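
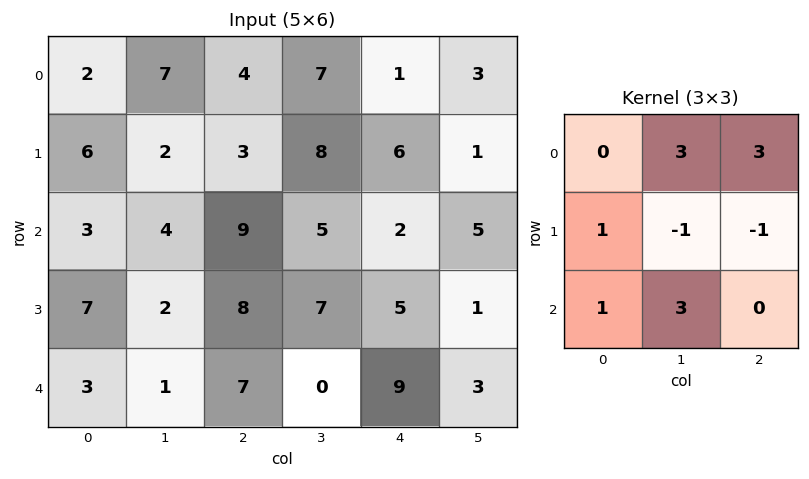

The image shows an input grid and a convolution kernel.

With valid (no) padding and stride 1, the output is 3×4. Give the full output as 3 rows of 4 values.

49 55 37 24
18 49 73 41
42 51 24 49

Output[0,0]: The receptive field on the input at this output position is [2 7 4 / 6 2 3 / 3 4 9]. Elementwise product with the kernel and sum: 7·3 + 4·3 + 6·1 + 2·-1 + 3·-1 + 3·1 + 4·3.
Output[0,1]: The receptive field on the input at this output position is [7 4 7 / 2 3 8 / 4 9 5]. Elementwise product with the kernel and sum: 4·3 + 7·3 + 2·1 + 3·-1 + 8·-1 + 4·1 + 9·3.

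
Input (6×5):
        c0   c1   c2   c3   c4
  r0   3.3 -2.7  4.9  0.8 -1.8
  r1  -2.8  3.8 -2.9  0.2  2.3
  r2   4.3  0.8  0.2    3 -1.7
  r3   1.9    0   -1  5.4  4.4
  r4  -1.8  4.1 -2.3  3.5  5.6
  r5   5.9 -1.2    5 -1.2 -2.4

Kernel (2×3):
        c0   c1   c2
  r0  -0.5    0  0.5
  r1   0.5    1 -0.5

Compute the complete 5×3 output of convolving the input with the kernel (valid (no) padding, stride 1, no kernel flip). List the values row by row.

Output[0,0]: The receptive field on the input at this output position is [3.3 -2.7 4.9 / -2.8 3.8 -2.9]. Elementwise product with the kernel and sum: 3.3·-0.5 + 4.9·0.5 + -2.8·0.5 + 3.8·1 + -2.9·-0.5.
Output[0,1]: The receptive field on the input at this output position is [-2.7 4.9 0.8 / 3.8 -2.9 0.2]. Elementwise product with the kernel and sum: -2.7·-0.5 + 0.8·0.5 + 3.8·0.5 + -2.9·1 + 0.2·-0.5.

4.65 0.65 -5.75
2.8 -2.7 6.55
-0.6 -2.6 1.75
2.9 0.7 2.25
-1 4.7 6.45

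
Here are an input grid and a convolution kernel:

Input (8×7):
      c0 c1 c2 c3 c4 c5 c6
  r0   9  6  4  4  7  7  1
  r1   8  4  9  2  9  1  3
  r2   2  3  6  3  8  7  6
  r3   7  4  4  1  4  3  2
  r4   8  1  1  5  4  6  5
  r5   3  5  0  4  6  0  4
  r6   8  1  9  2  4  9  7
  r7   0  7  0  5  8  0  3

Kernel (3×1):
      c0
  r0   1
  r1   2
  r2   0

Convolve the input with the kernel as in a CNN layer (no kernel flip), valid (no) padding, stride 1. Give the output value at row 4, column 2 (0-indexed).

The receptive field on the input at this output position is [1 / 0 / 9]. Elementwise product with the kernel and sum: 1·1 + 0·2.

1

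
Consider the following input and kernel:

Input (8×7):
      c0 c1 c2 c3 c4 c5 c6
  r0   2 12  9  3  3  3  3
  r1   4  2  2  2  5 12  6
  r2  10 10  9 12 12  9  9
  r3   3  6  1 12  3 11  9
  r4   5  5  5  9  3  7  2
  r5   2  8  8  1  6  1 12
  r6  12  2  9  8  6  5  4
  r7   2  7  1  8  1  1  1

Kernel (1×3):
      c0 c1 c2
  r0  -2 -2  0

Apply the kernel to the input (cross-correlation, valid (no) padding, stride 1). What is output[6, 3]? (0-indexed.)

The receptive field on the input at this output position is [8 6 5]. Elementwise product with the kernel and sum: 8·-2 + 6·-2.

-28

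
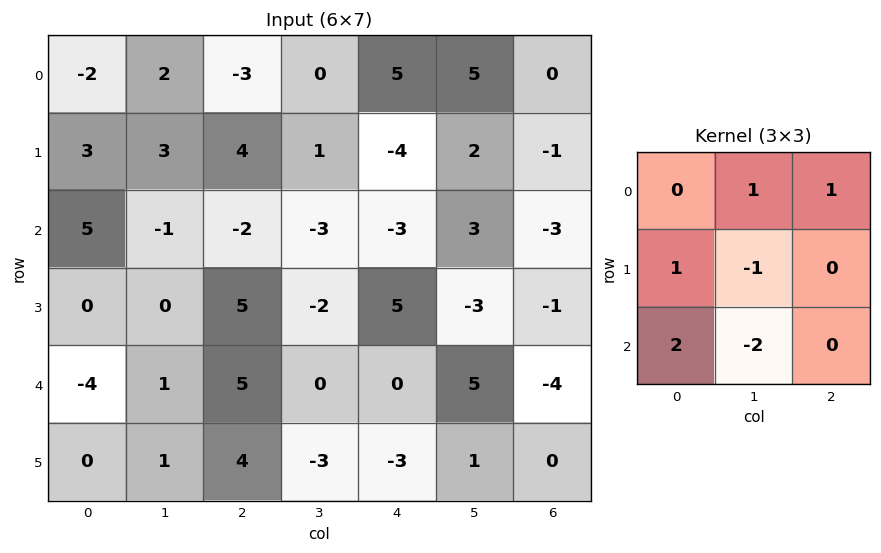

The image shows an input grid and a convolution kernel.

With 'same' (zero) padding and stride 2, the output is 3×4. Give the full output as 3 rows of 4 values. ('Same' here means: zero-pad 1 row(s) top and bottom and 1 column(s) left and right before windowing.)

-4 3 5 11
1 -4 -16 1
4 -7 2 10

Output[0,0]: The receptive field on the zero-padded input at this output position is [0 0 0 / 0 -2 2 / 0 3 3]. Elementwise product with the kernel and sum: 0·1 + 0·1 + 0·1 + -2·-1 + 0·2 + 3·-2.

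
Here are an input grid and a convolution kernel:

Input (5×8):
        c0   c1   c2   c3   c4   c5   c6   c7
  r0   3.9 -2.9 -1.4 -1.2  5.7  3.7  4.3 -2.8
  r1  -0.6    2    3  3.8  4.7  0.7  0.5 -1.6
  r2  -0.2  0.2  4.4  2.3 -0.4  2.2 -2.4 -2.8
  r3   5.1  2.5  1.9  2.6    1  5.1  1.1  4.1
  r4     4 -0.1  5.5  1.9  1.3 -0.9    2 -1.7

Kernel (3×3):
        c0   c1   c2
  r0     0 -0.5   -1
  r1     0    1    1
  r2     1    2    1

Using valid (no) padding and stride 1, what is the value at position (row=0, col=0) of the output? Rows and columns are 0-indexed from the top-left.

12.45

The receptive field on the input at this output position is [3.9 -2.9 -1.4 / -0.6 2 3 / -0.2 0.2 4.4]. Elementwise product with the kernel and sum: -2.9·-0.5 + -1.4·-1 + 2·1 + 3·1 + -0.2·1 + 0.2·2 + 4.4·1.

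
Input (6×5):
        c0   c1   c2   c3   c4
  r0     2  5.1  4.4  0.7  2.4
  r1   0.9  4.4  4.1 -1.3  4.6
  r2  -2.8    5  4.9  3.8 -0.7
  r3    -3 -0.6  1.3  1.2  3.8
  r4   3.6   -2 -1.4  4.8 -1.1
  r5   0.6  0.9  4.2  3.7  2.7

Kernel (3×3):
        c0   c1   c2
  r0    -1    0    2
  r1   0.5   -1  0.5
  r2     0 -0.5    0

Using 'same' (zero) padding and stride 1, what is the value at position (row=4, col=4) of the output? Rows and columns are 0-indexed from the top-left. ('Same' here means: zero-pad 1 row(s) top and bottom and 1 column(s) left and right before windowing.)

The receptive field on the zero-padded input at this output position is [1.2 3.8 0 / 4.8 -1.1 0 / 3.7 2.7 0]. Elementwise product with the kernel and sum: 1.2·-1 + 0·2 + 4.8·0.5 + -1.1·-1 + 0·0.5 + 2.7·-0.5.

0.95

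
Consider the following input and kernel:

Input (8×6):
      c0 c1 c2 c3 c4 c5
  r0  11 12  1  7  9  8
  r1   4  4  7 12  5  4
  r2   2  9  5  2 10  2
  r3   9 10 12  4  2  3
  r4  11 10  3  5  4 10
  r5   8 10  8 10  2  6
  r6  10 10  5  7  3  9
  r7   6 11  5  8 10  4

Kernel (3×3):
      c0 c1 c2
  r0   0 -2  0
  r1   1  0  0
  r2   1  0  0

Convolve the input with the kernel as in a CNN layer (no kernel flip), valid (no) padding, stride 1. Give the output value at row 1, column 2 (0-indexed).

The receptive field on the input at this output position is [7 12 5 / 5 2 10 / 12 4 2]. Elementwise product with the kernel and sum: 12·-2 + 5·1 + 12·1.

-7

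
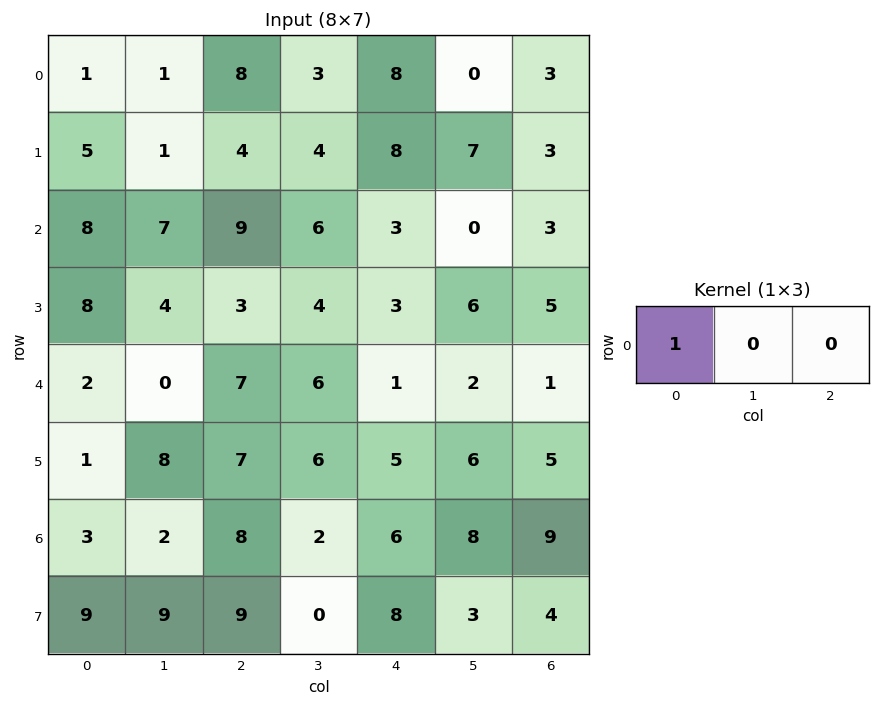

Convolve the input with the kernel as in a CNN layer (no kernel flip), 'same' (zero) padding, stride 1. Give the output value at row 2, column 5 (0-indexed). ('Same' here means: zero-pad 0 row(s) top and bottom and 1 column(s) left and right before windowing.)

3

The receptive field on the zero-padded input at this output position is [3 0 3]. Elementwise product with the kernel and sum: 3·1.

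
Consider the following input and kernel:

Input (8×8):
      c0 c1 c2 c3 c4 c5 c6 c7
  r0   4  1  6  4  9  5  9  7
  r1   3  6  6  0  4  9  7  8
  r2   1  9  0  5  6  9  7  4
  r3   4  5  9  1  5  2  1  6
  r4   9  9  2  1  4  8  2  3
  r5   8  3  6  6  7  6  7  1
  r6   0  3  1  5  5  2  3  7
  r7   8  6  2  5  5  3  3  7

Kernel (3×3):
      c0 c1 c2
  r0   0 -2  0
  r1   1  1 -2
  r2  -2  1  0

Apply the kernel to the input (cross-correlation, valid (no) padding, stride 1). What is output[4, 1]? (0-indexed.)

The receptive field on the input at this output position is [9 2 1 / 3 6 6 / 3 1 5]. Elementwise product with the kernel and sum: 2·-2 + 3·1 + 6·1 + 6·-2 + 3·-2 + 1·1.

-12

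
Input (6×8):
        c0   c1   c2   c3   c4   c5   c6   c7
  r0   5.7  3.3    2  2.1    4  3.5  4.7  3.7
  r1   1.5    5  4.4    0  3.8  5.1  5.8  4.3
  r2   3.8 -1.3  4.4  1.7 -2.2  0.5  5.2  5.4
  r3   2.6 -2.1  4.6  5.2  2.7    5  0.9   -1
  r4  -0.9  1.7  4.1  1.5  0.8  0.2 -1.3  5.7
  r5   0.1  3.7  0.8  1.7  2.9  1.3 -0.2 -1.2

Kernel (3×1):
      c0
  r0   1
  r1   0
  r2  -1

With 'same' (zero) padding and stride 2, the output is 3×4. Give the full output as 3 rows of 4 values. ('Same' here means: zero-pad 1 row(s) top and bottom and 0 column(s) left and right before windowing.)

-1.5 -4.4 -3.8 -5.8
-1.1 -0.2 1.1 4.9
2.5 3.8 -0.2 1.1

Output[0,0]: The receptive field on the zero-padded input at this output position is [0 / 5.7 / 1.5]. Elementwise product with the kernel and sum: 0·1 + 1.5·-1.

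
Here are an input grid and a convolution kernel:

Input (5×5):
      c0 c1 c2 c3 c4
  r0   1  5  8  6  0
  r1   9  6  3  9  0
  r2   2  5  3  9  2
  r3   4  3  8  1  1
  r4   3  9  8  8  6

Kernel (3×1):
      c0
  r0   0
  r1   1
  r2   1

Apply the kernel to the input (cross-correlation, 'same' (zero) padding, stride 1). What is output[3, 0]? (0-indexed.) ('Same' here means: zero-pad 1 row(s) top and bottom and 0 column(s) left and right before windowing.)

7

The receptive field on the zero-padded input at this output position is [2 / 4 / 3]. Elementwise product with the kernel and sum: 4·1 + 3·1.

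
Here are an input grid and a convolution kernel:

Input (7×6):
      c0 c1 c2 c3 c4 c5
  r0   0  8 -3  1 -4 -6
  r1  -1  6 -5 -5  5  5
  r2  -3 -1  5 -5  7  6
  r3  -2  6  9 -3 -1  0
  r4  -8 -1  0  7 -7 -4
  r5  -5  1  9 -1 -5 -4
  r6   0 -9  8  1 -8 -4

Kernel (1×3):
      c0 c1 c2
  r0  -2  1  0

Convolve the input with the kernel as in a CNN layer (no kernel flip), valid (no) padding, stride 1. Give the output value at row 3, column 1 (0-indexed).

-3

The receptive field on the input at this output position is [6 9 -3]. Elementwise product with the kernel and sum: 6·-2 + 9·1.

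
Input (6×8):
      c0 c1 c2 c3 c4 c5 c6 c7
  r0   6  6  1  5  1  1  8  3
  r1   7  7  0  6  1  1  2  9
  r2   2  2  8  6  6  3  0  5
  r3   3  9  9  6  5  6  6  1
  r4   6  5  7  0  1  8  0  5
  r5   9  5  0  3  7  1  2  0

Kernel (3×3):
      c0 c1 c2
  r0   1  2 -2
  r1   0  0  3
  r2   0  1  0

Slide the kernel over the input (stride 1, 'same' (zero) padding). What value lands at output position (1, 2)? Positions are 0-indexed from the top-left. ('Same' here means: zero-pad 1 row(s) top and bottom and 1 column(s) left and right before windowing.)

24

The receptive field on the zero-padded input at this output position is [6 1 5 / 7 0 6 / 2 8 6]. Elementwise product with the kernel and sum: 6·1 + 1·2 + 5·-2 + 6·3 + 8·1.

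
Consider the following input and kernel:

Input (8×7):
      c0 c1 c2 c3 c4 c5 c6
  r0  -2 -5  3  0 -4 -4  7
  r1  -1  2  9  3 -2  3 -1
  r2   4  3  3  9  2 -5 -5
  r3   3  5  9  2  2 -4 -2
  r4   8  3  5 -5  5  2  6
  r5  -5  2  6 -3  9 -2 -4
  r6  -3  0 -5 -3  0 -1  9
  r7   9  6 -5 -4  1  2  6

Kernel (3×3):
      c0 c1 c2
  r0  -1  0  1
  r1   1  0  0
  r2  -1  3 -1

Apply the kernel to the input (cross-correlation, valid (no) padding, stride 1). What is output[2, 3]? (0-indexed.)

6

The receptive field on the input at this output position is [9 2 -5 / 2 2 -4 / -5 5 2]. Elementwise product with the kernel and sum: 9·-1 + -5·1 + 2·1 + -5·-1 + 5·3 + 2·-1.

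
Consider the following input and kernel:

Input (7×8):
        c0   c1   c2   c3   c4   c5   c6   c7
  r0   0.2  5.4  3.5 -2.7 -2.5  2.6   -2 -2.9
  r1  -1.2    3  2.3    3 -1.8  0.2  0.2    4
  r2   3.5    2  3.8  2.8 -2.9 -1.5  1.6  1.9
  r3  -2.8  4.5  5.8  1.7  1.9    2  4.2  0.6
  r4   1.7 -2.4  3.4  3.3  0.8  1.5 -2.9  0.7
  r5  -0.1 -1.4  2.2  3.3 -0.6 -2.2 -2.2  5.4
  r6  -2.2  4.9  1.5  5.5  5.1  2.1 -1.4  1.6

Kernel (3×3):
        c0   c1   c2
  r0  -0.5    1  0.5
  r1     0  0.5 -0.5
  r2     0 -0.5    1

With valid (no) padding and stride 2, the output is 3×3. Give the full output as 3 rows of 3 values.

Output[0,0]: The receptive field on the input at this output position is [0.2 5.4 3.5 / -1.2 3 2.3 / 3.5 2 3.8]. Elementwise product with the kernel and sum: 0.2·-0.5 + 5.4·1 + 3.5·0.5 + 3·0.5 + 2.3·-0.5 + 2·-0.5 + 3.8·1.

10.2 -7.6 5.2
6.1 -1.5 -4
-4.3 6.3 -2.8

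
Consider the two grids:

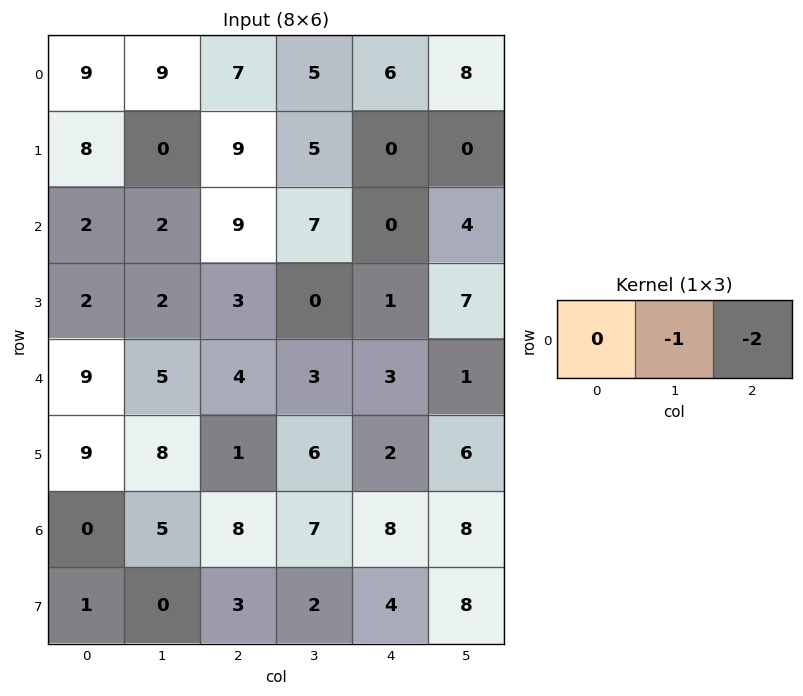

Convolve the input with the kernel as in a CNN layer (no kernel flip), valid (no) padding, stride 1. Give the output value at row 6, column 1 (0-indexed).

-22

The receptive field on the input at this output position is [5 8 7]. Elementwise product with the kernel and sum: 8·-1 + 7·-2.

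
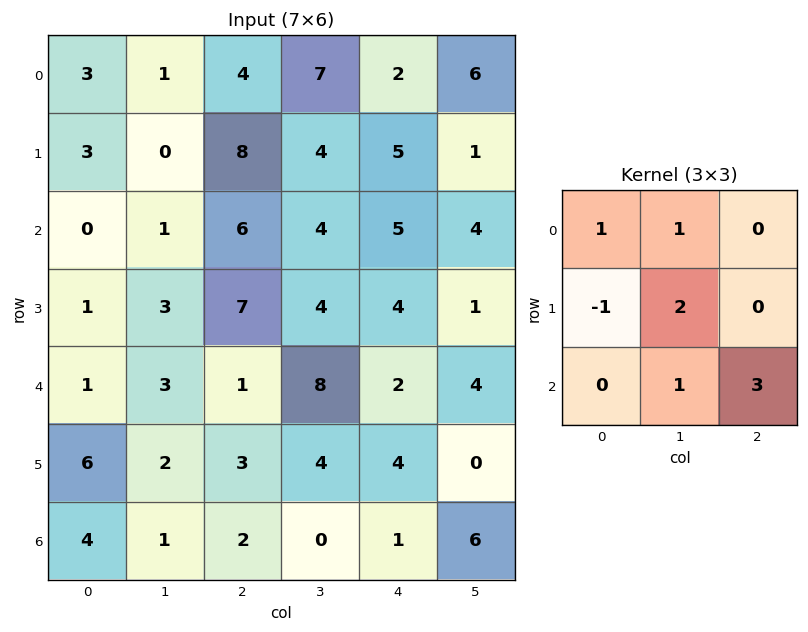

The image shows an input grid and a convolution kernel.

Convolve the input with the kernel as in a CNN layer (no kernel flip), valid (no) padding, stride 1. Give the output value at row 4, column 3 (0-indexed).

The receptive field on the input at this output position is [8 2 4 / 4 4 0 / 0 1 6]. Elementwise product with the kernel and sum: 8·1 + 2·1 + 4·-1 + 4·2 + 1·1 + 6·3.

33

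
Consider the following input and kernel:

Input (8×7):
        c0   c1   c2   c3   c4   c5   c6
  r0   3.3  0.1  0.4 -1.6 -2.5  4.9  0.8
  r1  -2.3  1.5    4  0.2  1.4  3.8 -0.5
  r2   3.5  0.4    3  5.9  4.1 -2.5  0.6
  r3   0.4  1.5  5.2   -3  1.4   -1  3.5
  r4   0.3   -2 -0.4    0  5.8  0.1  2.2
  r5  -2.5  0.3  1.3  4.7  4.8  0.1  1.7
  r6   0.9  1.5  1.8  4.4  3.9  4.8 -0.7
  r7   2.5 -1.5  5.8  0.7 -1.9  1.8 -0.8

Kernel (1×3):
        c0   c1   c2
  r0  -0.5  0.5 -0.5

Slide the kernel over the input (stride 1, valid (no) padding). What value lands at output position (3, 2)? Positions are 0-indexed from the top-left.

The receptive field on the input at this output position is [5.2 -3 1.4]. Elementwise product with the kernel and sum: 5.2·-0.5 + -3·0.5 + 1.4·-0.5.

-4.8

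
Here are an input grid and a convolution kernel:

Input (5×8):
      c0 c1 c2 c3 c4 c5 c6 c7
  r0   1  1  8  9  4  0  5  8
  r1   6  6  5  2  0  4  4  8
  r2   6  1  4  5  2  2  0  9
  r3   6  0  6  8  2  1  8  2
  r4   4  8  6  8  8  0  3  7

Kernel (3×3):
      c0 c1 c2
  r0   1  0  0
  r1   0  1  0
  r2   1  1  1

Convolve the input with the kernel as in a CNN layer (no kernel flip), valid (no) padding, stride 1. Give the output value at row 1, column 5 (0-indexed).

The receptive field on the input at this output position is [4 4 8 / 2 0 9 / 1 8 2]. Elementwise product with the kernel and sum: 4·1 + 0·1 + 1·1 + 8·1 + 2·1.

15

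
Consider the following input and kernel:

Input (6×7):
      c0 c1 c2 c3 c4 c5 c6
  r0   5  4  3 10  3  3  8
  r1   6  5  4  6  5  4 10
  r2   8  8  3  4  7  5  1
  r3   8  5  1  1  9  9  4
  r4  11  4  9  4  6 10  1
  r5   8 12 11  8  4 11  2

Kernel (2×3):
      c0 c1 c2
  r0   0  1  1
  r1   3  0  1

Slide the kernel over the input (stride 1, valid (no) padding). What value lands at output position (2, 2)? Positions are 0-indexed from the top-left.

23

The receptive field on the input at this output position is [3 4 7 / 1 1 9]. Elementwise product with the kernel and sum: 4·1 + 7·1 + 1·3 + 9·1.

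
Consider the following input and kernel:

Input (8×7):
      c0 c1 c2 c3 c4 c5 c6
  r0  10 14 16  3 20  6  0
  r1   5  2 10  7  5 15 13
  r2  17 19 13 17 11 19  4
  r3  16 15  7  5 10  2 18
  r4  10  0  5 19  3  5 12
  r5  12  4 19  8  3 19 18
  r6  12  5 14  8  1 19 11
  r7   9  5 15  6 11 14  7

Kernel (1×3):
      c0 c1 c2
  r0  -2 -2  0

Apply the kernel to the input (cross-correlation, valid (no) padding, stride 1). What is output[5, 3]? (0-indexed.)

The receptive field on the input at this output position is [8 3 19]. Elementwise product with the kernel and sum: 8·-2 + 3·-2.

-22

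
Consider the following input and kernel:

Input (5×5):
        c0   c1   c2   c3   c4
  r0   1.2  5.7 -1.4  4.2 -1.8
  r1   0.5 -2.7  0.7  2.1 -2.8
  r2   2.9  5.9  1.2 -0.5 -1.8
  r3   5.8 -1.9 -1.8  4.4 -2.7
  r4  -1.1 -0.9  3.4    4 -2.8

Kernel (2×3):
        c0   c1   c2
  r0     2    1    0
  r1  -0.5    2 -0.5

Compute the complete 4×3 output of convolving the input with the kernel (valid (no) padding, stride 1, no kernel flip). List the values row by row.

2.1 11.7 6.65
8.05 -5 2.8
5.9 8.15 12.95
6.75 -0.35 8.5

Output[0,0]: The receptive field on the input at this output position is [1.2 5.7 -1.4 / 0.5 -2.7 0.7]. Elementwise product with the kernel and sum: 1.2·2 + 5.7·1 + 0.5·-0.5 + -2.7·2 + 0.7·-0.5.
Output[0,1]: The receptive field on the input at this output position is [5.7 -1.4 4.2 / -2.7 0.7 2.1]. Elementwise product with the kernel and sum: 5.7·2 + -1.4·1 + -2.7·-0.5 + 0.7·2 + 2.1·-0.5.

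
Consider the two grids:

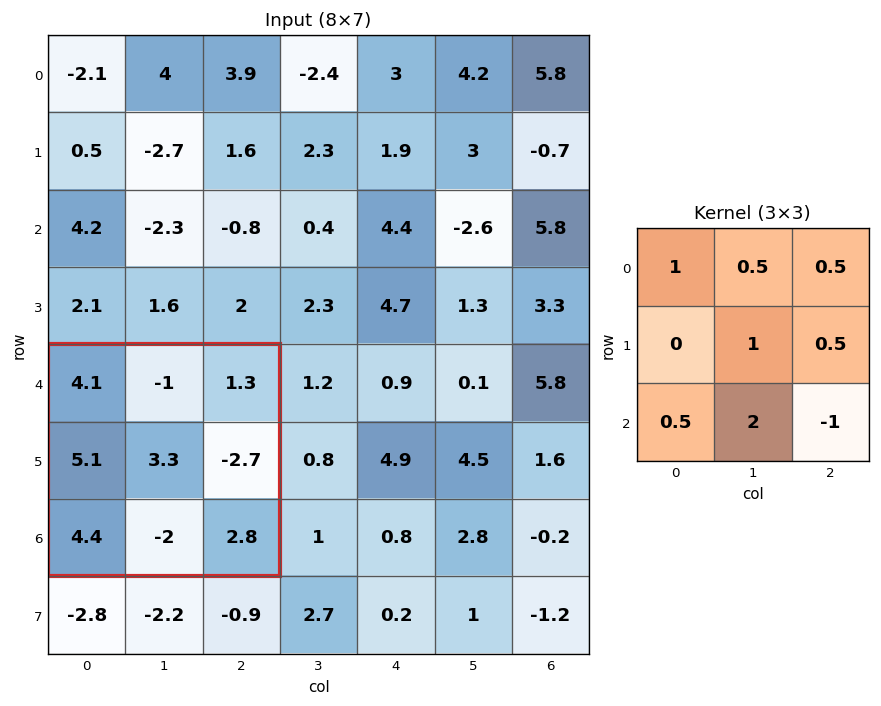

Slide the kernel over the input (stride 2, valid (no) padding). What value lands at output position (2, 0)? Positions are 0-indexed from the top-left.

The receptive field on the input at this output position is [4.1 -1 1.3 / 5.1 3.3 -2.7 / 4.4 -2 2.8]. Elementwise product with the kernel and sum: 4.1·1 + -1·0.5 + 1.3·0.5 + 3.3·1 + -2.7·0.5 + 4.4·0.5 + -2·2 + 2.8·-1.

1.6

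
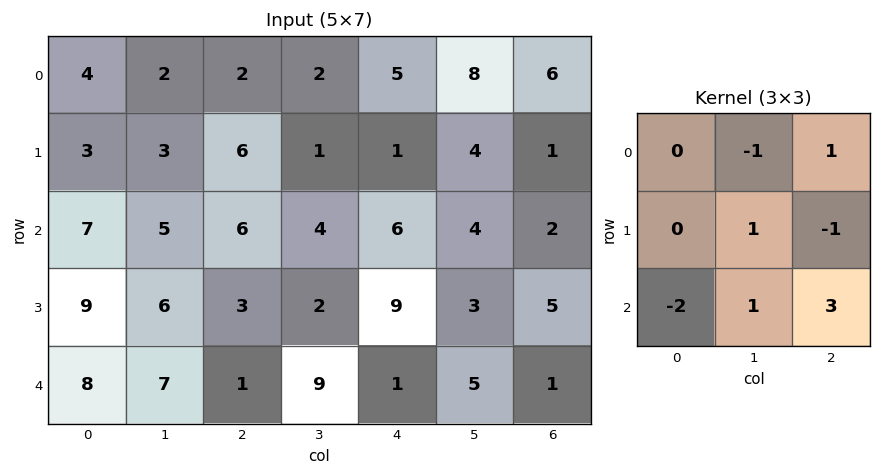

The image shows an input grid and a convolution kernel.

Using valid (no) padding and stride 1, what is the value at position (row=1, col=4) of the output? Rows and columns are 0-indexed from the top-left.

The receptive field on the input at this output position is [1 4 1 / 6 4 2 / 9 3 5]. Elementwise product with the kernel and sum: 4·-1 + 1·1 + 4·1 + 2·-1 + 9·-2 + 3·1 + 5·3.

-1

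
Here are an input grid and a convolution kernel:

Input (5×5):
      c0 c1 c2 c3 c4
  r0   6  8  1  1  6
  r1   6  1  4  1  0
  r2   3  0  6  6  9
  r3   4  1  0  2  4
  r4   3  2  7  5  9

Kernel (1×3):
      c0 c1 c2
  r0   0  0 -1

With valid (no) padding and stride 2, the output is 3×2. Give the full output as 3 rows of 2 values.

-1 -6
-6 -9
-7 -9

Output[0,0]: The receptive field on the input at this output position is [6 8 1]. Elementwise product with the kernel and sum: 1·-1.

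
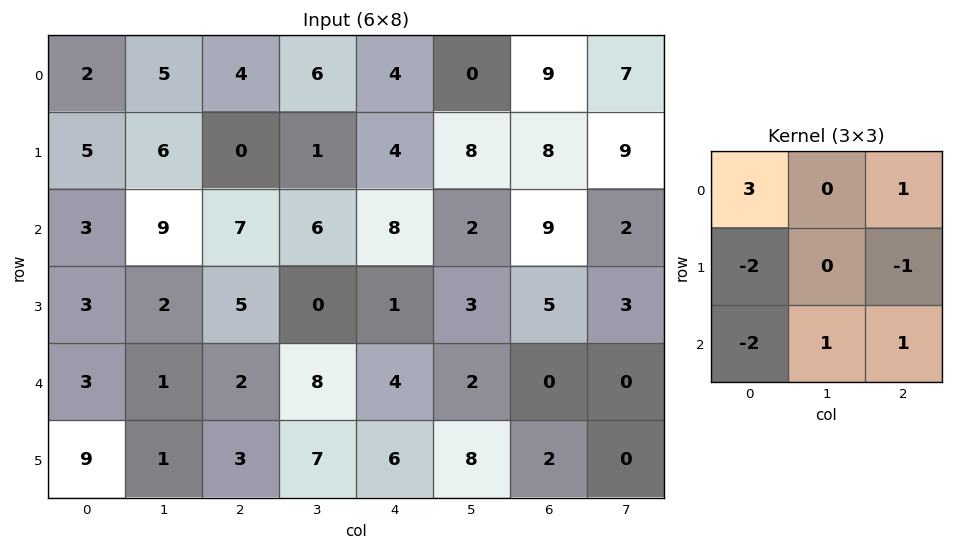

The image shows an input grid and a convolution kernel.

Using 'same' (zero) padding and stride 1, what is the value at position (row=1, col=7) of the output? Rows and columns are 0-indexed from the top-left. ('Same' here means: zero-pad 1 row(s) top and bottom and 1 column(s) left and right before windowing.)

The receptive field on the zero-padded input at this output position is [9 7 0 / 8 9 0 / 9 2 0]. Elementwise product with the kernel and sum: 9·3 + 0·1 + 8·-2 + 0·-1 + 9·-2 + 2·1 + 0·1.

-5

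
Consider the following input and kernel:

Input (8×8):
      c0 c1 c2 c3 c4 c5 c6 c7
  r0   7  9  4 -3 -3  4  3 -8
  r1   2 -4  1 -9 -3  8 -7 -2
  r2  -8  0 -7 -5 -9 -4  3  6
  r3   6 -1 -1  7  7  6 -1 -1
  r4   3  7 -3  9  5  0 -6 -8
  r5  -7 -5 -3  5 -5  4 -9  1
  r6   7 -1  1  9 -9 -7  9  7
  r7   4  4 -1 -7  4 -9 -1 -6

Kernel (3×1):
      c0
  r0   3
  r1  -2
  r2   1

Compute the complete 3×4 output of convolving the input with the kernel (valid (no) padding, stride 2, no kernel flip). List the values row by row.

9 3 -12 26
-33 -22 -36 5
30 -2 16 9

Output[0,0]: The receptive field on the input at this output position is [7 / 2 / -8]. Elementwise product with the kernel and sum: 7·3 + 2·-2 + -8·1.
Output[0,1]: The receptive field on the input at this output position is [4 / 1 / -7]. Elementwise product with the kernel and sum: 4·3 + 1·-2 + -7·1.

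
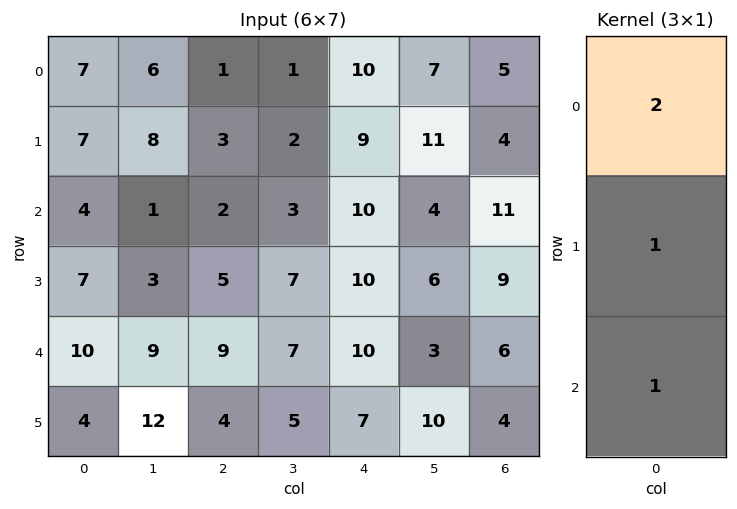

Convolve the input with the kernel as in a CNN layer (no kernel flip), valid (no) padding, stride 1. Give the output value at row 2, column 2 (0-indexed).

The receptive field on the input at this output position is [2 / 5 / 9]. Elementwise product with the kernel and sum: 2·2 + 5·1 + 9·1.

18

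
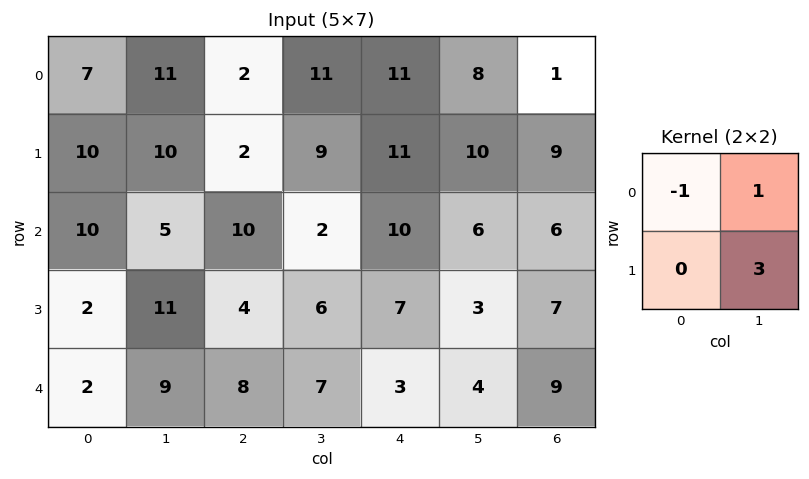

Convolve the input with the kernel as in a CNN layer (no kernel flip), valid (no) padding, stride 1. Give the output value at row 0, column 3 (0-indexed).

33

The receptive field on the input at this output position is [11 11 / 9 11]. Elementwise product with the kernel and sum: 11·-1 + 11·1 + 11·3.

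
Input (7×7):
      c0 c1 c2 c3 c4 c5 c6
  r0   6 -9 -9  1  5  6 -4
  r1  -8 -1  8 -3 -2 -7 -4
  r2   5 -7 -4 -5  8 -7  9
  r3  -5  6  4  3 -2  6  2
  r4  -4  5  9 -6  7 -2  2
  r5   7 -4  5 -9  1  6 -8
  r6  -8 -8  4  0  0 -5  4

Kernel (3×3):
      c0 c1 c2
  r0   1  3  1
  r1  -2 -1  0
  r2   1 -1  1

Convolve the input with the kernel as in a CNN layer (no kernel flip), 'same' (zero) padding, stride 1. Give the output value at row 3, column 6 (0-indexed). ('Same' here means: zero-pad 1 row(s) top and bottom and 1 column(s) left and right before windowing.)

The receptive field on the zero-padded input at this output position is [-7 9 0 / 6 2 0 / -2 2 0]. Elementwise product with the kernel and sum: -7·1 + 9·3 + 0·1 + 6·-2 + 2·-1 + -2·1 + 2·-1 + 0·1.

2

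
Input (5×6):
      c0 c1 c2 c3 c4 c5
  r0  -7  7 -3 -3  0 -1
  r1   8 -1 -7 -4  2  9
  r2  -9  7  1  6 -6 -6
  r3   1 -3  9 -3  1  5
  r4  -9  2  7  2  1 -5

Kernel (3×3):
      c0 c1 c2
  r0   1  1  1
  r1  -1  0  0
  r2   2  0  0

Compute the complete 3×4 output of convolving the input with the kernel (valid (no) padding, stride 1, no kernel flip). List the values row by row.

-29 16 3 12
11 -25 8 -5
-20 21 6 1

Output[0,0]: The receptive field on the input at this output position is [-7 7 -3 / 8 -1 -7 / -9 7 1]. Elementwise product with the kernel and sum: -7·1 + 7·1 + -3·1 + 8·-1 + -9·2.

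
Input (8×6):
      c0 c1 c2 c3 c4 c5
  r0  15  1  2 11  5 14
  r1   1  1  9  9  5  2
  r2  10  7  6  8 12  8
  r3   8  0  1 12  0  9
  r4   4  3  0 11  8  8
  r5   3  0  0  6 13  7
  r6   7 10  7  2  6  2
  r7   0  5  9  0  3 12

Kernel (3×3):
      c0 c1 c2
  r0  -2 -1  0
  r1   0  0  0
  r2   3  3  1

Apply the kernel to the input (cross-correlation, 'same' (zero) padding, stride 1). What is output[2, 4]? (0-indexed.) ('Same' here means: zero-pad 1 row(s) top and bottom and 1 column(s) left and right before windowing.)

22

The receptive field on the zero-padded input at this output position is [9 5 2 / 8 12 8 / 12 0 9]. Elementwise product with the kernel and sum: 9·-2 + 5·-1 + 12·3 + 0·3 + 9·1.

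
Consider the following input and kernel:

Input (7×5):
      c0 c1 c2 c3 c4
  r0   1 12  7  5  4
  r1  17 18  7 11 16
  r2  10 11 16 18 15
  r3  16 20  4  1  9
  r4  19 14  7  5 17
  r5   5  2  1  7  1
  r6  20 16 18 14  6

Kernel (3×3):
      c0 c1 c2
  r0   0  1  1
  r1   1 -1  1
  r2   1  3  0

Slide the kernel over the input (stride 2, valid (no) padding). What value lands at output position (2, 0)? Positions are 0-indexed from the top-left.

93

The receptive field on the input at this output position is [19 14 7 / 5 2 1 / 20 16 18]. Elementwise product with the kernel and sum: 14·1 + 7·1 + 5·1 + 2·-1 + 1·1 + 20·1 + 16·3.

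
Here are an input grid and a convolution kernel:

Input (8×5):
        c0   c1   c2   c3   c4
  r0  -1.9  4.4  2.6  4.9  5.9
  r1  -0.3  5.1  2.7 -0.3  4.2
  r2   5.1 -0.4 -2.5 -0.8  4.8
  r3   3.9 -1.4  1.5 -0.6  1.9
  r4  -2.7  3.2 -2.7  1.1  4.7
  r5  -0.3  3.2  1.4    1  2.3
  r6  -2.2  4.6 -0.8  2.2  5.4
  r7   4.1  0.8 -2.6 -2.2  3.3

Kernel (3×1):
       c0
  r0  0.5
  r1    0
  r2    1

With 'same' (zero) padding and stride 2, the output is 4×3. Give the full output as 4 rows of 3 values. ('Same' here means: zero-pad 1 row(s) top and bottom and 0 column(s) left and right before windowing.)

Output[0,0]: The receptive field on the zero-padded input at this output position is [0 / -1.9 / -0.3]. Elementwise product with the kernel and sum: 0·0.5 + -0.3·1.

-0.3 2.7 4.2
3.75 2.85 4
1.65 2.15 3.25
3.95 -1.9 4.45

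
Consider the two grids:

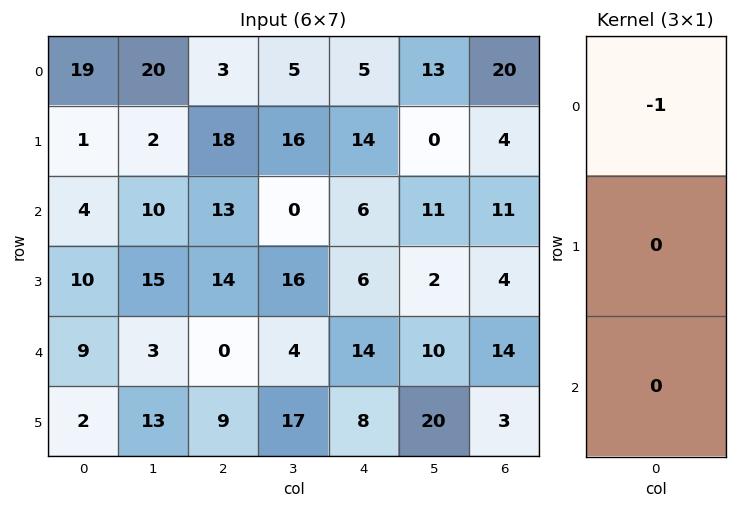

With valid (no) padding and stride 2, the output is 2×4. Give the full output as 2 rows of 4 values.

Output[0,0]: The receptive field on the input at this output position is [19 / 1 / 4]. Elementwise product with the kernel and sum: 19·-1.
Output[0,1]: The receptive field on the input at this output position is [3 / 18 / 13]. Elementwise product with the kernel and sum: 3·-1.

-19 -3 -5 -20
-4 -13 -6 -11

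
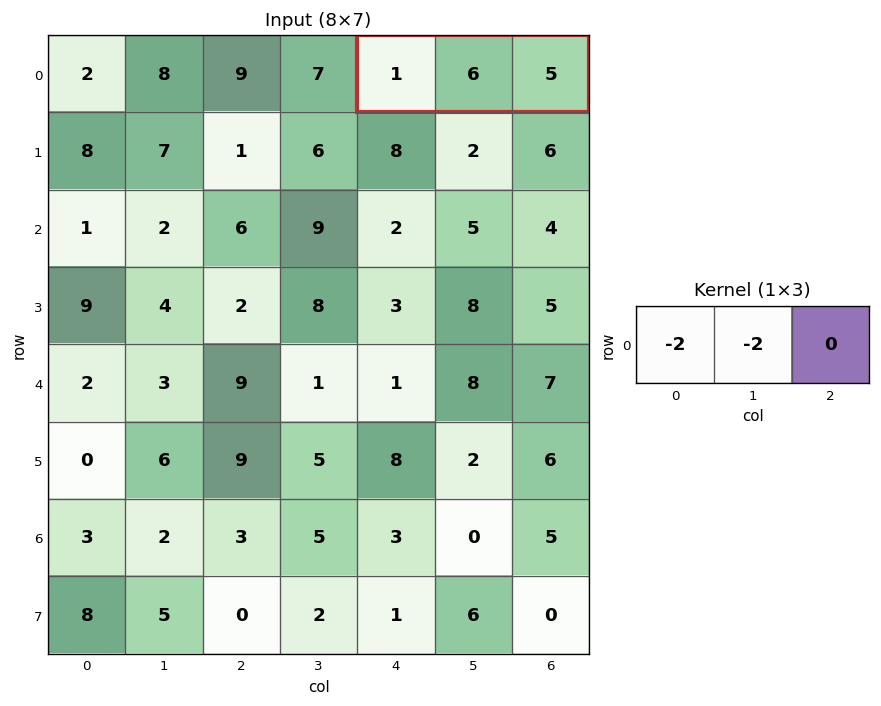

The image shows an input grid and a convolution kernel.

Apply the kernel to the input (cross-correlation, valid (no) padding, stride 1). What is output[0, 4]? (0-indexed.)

-14

The receptive field on the input at this output position is [1 6 5]. Elementwise product with the kernel and sum: 1·-2 + 6·-2.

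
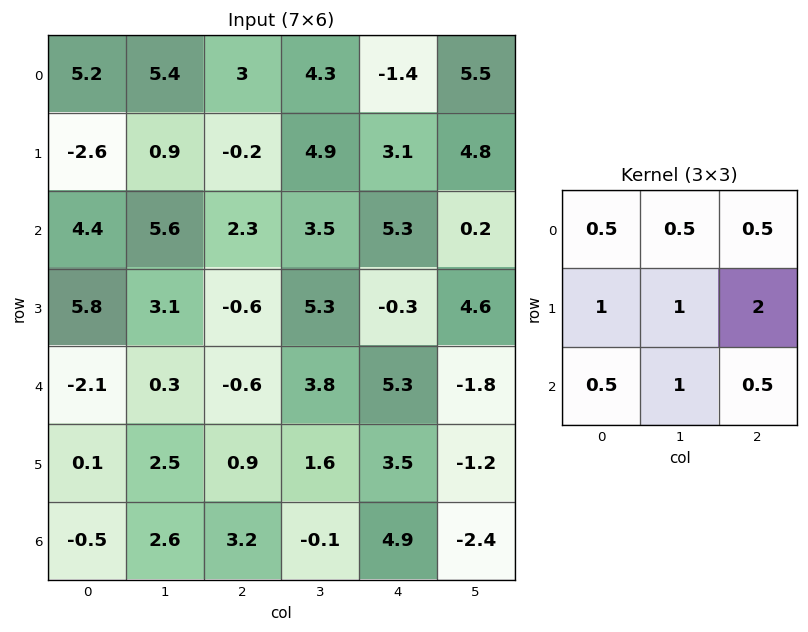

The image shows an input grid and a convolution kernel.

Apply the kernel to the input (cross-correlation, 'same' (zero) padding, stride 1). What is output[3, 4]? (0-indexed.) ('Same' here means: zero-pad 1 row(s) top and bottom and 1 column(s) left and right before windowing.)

25

The receptive field on the zero-padded input at this output position is [3.5 5.3 0.2 / 5.3 -0.3 4.6 / 3.8 5.3 -1.8]. Elementwise product with the kernel and sum: 3.5·0.5 + 5.3·0.5 + 0.2·0.5 + 5.3·1 + -0.3·1 + 4.6·2 + 3.8·0.5 + 5.3·1 + -1.8·0.5.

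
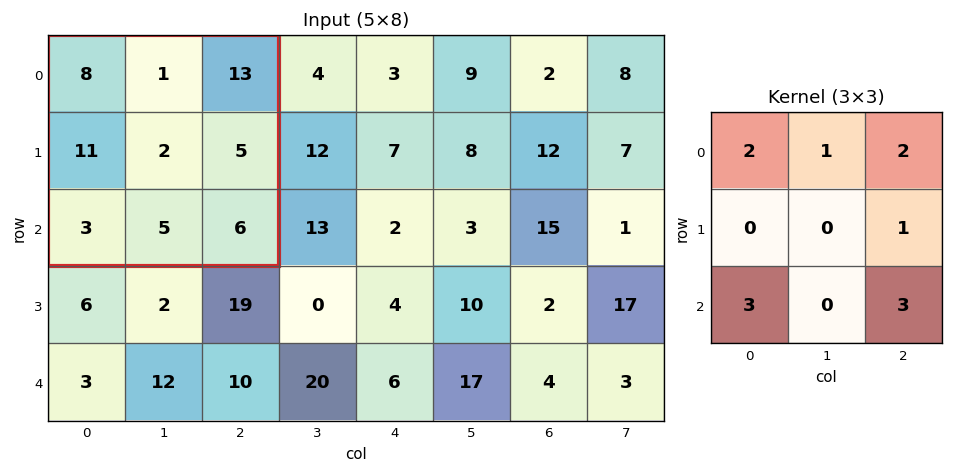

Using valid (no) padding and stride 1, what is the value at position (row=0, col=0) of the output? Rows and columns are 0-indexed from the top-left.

The receptive field on the input at this output position is [8 1 13 / 11 2 5 / 3 5 6]. Elementwise product with the kernel and sum: 8·2 + 1·1 + 13·2 + 5·1 + 3·3 + 6·3.

75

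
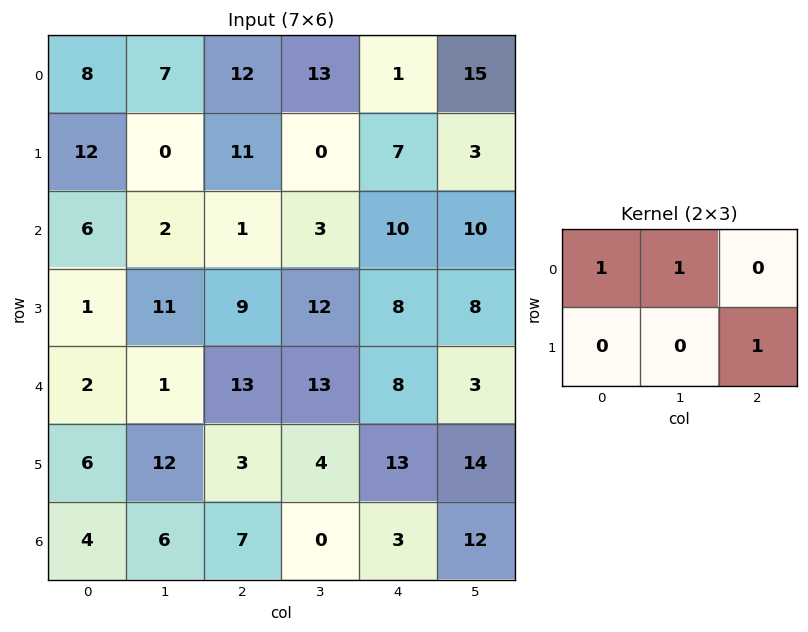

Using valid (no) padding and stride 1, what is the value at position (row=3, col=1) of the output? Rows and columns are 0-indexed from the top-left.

The receptive field on the input at this output position is [11 9 12 / 1 13 13]. Elementwise product with the kernel and sum: 11·1 + 9·1 + 13·1.

33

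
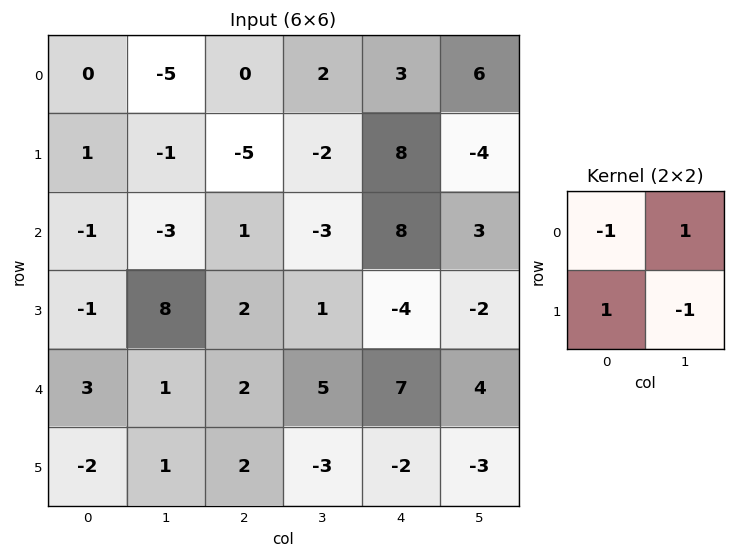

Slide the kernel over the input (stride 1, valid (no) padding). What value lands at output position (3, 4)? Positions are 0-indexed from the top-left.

5

The receptive field on the input at this output position is [-4 -2 / 7 4]. Elementwise product with the kernel and sum: -4·-1 + -2·1 + 7·1 + 4·-1.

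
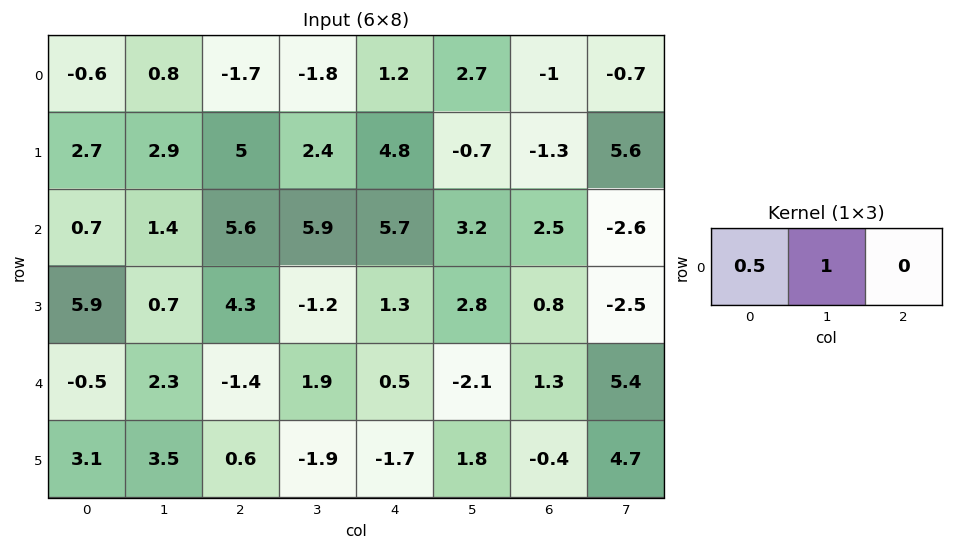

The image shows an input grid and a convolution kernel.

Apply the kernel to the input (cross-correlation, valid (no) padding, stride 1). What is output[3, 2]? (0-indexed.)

The receptive field on the input at this output position is [4.3 -1.2 1.3]. Elementwise product with the kernel and sum: 4.3·0.5 + -1.2·1.

0.95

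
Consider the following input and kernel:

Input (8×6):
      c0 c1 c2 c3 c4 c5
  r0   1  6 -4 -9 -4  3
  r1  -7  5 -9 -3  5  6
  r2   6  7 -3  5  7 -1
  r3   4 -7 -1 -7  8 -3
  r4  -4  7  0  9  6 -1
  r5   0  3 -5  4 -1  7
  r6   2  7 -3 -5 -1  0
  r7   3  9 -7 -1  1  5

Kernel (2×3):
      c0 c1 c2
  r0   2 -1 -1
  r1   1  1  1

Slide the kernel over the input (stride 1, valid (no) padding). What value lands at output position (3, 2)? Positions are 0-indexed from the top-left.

12

The receptive field on the input at this output position is [-1 -7 8 / 0 9 6]. Elementwise product with the kernel and sum: -1·2 + -7·-1 + 8·-1 + 0·1 + 9·1 + 6·1.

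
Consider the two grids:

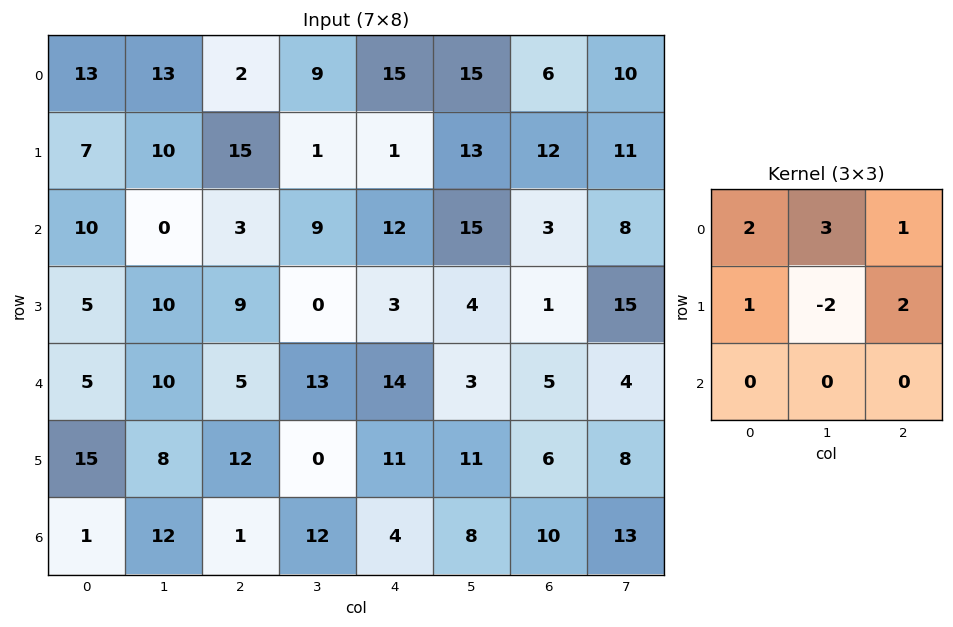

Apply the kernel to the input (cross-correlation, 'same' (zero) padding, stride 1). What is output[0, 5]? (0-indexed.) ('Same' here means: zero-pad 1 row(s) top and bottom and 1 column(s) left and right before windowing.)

-3

The receptive field on the zero-padded input at this output position is [0 0 0 / 15 15 6 / 1 13 12]. Elementwise product with the kernel and sum: 0·2 + 0·3 + 0·1 + 15·1 + 15·-2 + 6·2.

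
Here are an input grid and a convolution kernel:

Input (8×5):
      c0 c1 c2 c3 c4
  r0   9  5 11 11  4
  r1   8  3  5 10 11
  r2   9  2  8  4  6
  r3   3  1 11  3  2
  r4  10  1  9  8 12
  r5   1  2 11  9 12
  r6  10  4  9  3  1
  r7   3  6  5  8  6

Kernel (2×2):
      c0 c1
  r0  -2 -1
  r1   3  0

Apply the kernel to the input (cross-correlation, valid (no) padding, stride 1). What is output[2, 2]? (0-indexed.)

The receptive field on the input at this output position is [8 4 / 11 3]. Elementwise product with the kernel and sum: 8·-2 + 4·-1 + 11·3.

13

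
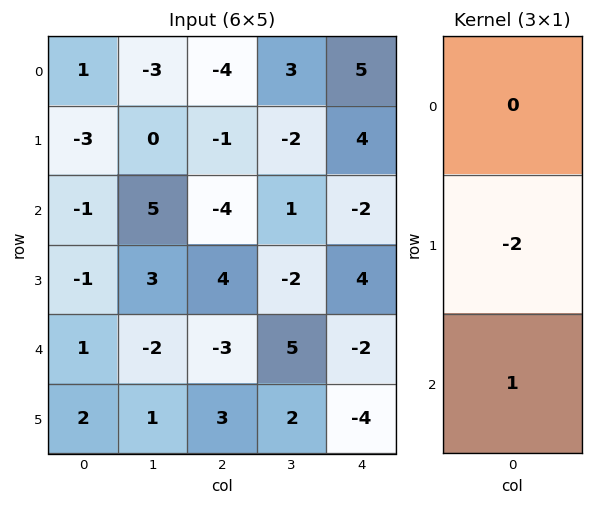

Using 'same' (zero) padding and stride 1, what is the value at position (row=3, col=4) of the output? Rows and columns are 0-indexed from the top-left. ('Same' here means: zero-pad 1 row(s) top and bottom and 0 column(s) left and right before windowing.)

The receptive field on the zero-padded input at this output position is [-2 / 4 / -2]. Elementwise product with the kernel and sum: 4·-2 + -2·1.

-10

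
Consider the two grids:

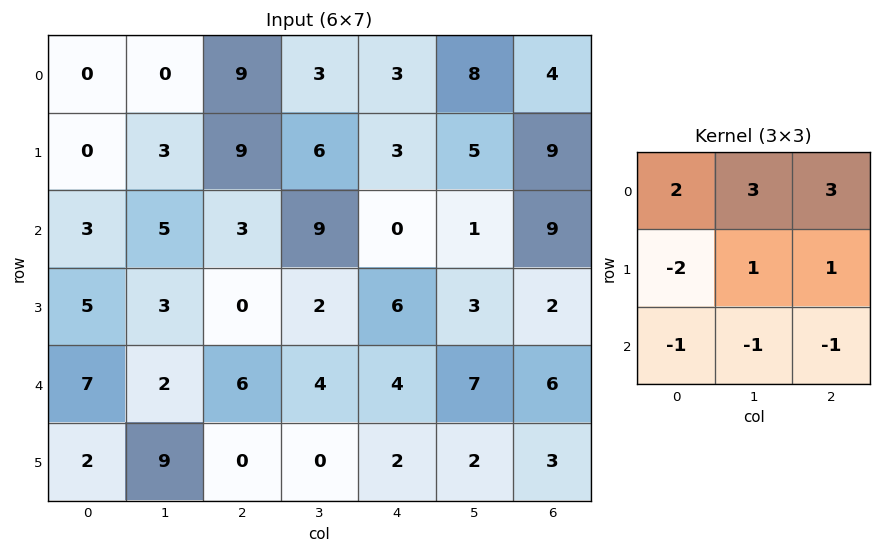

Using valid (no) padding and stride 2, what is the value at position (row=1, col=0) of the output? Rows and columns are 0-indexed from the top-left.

The receptive field on the input at this output position is [3 5 3 / 5 3 0 / 7 2 6]. Elementwise product with the kernel and sum: 3·2 + 5·3 + 3·3 + 5·-2 + 3·1 + 0·1 + 7·-1 + 2·-1 + 6·-1.

8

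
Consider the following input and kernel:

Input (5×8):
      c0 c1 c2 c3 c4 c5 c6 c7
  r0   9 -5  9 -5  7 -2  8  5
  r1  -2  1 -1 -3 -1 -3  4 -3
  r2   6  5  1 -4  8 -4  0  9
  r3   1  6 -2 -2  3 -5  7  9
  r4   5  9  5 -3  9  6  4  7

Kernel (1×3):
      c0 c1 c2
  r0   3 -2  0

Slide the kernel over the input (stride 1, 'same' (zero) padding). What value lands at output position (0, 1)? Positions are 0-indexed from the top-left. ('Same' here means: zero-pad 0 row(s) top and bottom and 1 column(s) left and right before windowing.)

The receptive field on the zero-padded input at this output position is [9 -5 9]. Elementwise product with the kernel and sum: 9·3 + -5·-2.

37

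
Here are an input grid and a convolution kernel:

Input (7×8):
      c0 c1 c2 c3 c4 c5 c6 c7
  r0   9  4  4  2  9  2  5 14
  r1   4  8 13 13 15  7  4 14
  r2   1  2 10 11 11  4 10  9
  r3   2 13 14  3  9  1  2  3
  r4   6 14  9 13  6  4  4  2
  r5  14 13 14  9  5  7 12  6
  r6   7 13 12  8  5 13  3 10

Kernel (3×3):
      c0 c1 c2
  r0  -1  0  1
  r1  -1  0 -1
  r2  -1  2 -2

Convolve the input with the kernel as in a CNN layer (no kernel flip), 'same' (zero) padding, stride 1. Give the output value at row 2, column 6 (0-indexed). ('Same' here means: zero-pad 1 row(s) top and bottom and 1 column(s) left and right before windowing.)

-9

The receptive field on the zero-padded input at this output position is [7 4 14 / 4 10 9 / 1 2 3]. Elementwise product with the kernel and sum: 7·-1 + 14·1 + 4·-1 + 9·-1 + 1·-1 + 2·2 + 3·-2.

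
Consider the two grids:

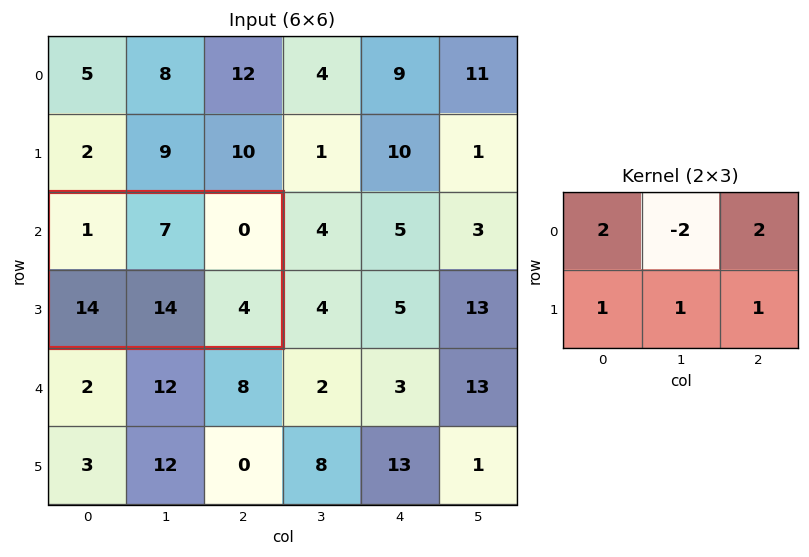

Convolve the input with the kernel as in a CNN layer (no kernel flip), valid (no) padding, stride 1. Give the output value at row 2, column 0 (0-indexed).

20

The receptive field on the input at this output position is [1 7 0 / 14 14 4]. Elementwise product with the kernel and sum: 1·2 + 7·-2 + 0·2 + 14·1 + 14·1 + 4·1.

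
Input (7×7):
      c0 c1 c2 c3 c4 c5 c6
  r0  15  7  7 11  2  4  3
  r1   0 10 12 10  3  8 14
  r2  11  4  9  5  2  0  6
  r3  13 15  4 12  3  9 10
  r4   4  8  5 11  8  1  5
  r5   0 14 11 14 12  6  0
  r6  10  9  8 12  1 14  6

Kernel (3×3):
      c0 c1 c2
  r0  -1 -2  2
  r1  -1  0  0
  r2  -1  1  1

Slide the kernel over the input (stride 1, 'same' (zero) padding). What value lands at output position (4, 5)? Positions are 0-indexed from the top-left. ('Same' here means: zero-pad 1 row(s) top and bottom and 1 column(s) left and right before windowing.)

-15

The receptive field on the zero-padded input at this output position is [3 9 10 / 8 1 5 / 12 6 0]. Elementwise product with the kernel and sum: 3·-1 + 9·-2 + 10·2 + 8·-1 + 12·-1 + 6·1 + 0·1.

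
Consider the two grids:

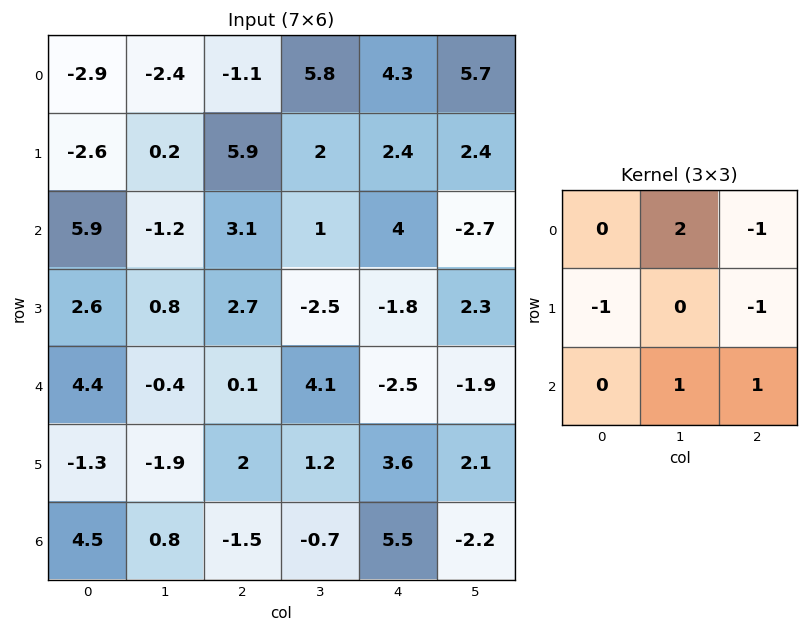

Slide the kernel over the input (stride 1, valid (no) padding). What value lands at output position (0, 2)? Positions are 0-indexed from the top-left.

The receptive field on the input at this output position is [-1.1 5.8 4.3 / 5.9 2 2.4 / 3.1 1 4]. Elementwise product with the kernel and sum: 5.8·2 + 4.3·-1 + 5.9·-1 + 2.4·-1 + 1·1 + 4·1.

4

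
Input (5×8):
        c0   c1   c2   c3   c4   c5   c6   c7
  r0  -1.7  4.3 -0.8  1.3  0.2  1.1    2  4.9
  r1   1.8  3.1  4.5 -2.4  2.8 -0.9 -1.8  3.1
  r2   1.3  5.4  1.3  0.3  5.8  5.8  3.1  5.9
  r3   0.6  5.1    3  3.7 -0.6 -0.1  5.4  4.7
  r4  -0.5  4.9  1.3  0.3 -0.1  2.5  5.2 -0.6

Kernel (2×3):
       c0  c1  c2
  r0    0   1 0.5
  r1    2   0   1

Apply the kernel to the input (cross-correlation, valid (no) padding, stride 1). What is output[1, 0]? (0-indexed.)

The receptive field on the input at this output position is [1.8 3.1 4.5 / 1.3 5.4 1.3]. Elementwise product with the kernel and sum: 3.1·1 + 4.5·0.5 + 1.3·2 + 1.3·1.

9.25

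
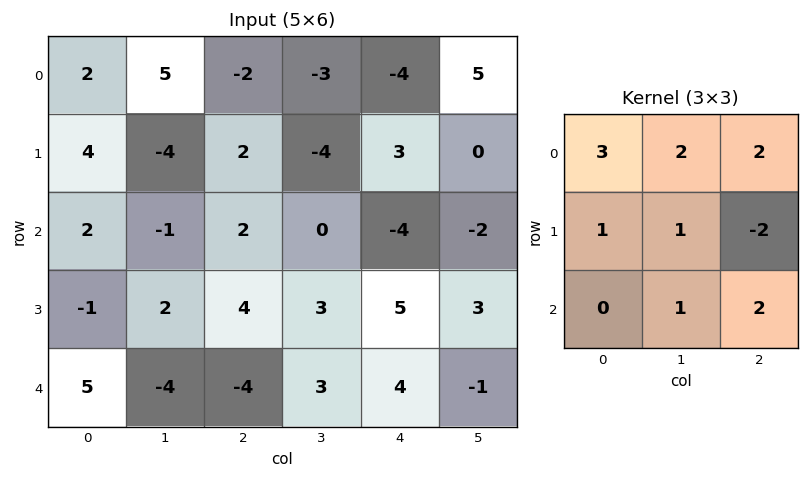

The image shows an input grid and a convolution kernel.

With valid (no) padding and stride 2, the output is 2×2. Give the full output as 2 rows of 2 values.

11 -36
-11 6

Output[0,0]: The receptive field on the input at this output position is [2 5 -2 / 4 -4 2 / 2 -1 2]. Elementwise product with the kernel and sum: 2·3 + 5·2 + -2·2 + 4·1 + -4·1 + 2·-2 + -1·1 + 2·2.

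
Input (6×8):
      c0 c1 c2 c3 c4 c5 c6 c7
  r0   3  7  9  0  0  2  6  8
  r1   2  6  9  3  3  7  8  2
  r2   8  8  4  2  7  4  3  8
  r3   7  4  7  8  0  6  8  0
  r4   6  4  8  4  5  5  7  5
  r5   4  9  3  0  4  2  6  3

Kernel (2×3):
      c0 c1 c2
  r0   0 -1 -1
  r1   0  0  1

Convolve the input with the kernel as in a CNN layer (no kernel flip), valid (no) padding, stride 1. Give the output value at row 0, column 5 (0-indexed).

-12

The receptive field on the input at this output position is [2 6 8 / 7 8 2]. Elementwise product with the kernel and sum: 6·-1 + 8·-1 + 2·1.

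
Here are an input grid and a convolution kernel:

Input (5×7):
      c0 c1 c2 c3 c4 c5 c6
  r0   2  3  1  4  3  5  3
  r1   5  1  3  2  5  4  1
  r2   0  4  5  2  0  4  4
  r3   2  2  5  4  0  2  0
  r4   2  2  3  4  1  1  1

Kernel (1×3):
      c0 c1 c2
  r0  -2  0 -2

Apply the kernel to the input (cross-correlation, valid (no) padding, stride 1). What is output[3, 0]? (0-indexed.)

-14

The receptive field on the input at this output position is [2 2 5]. Elementwise product with the kernel and sum: 2·-2 + 5·-2.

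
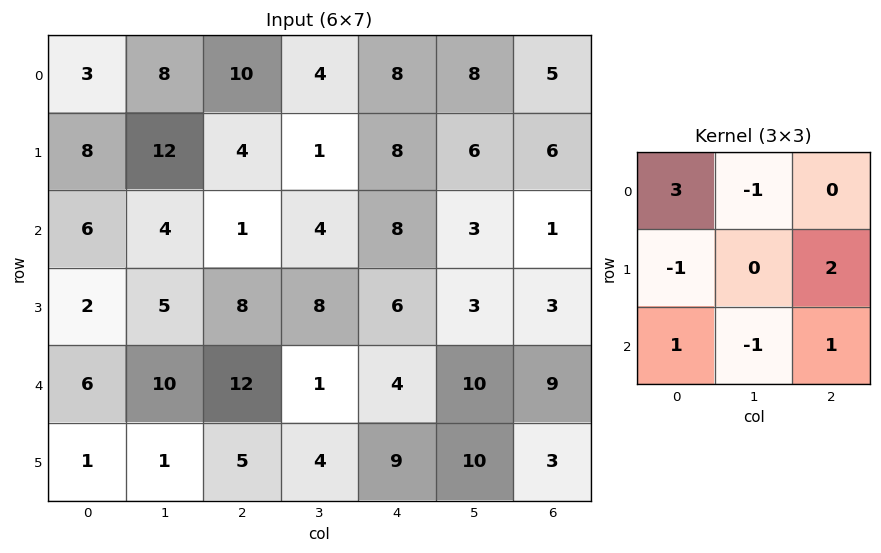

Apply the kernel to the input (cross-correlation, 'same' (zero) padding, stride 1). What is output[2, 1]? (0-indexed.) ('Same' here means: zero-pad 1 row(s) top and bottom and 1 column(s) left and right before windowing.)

13

The receptive field on the zero-padded input at this output position is [8 12 4 / 6 4 1 / 2 5 8]. Elementwise product with the kernel and sum: 8·3 + 12·-1 + 6·-1 + 1·2 + 2·1 + 5·-1 + 8·1.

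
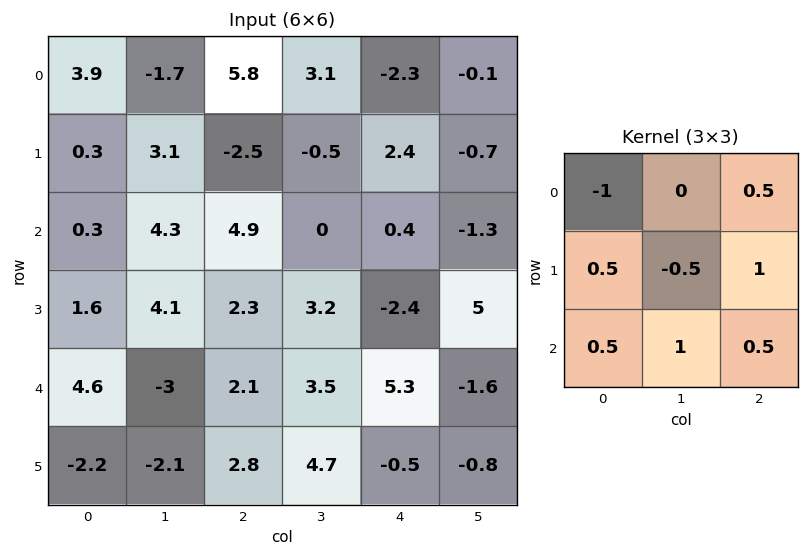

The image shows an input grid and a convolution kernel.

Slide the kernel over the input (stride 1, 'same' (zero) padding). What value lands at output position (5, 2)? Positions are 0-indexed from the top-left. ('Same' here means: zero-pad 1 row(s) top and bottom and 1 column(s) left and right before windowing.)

7

The receptive field on the zero-padded input at this output position is [-3 2.1 3.5 / -2.1 2.8 4.7 / 0 0 0]. Elementwise product with the kernel and sum: -3·-1 + 3.5·0.5 + -2.1·0.5 + 2.8·-0.5 + 4.7·1 + 0·0.5 + 0·1 + 0·0.5.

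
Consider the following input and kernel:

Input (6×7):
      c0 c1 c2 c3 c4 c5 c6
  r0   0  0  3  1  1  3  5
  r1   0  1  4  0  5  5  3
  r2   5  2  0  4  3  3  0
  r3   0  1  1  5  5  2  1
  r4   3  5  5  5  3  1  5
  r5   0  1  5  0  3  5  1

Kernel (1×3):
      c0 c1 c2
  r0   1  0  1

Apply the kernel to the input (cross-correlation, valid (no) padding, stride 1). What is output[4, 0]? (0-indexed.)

8

The receptive field on the input at this output position is [3 5 5]. Elementwise product with the kernel and sum: 3·1 + 5·1.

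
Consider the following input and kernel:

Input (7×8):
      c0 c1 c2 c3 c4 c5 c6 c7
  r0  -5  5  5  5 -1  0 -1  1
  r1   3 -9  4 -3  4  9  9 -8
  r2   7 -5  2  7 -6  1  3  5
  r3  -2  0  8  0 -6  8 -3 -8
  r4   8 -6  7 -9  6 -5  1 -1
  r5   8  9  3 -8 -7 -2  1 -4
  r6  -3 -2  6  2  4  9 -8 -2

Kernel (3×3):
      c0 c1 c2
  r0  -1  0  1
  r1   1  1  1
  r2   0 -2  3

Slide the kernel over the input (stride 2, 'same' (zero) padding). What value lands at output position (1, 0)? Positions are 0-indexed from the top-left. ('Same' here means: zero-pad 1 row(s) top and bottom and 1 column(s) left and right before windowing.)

The receptive field on the zero-padded input at this output position is [0 3 -9 / 0 7 -5 / 0 -2 0]. Elementwise product with the kernel and sum: 0·-1 + -9·1 + 0·1 + 7·1 + -5·1 + -2·-2 + 0·3.

-3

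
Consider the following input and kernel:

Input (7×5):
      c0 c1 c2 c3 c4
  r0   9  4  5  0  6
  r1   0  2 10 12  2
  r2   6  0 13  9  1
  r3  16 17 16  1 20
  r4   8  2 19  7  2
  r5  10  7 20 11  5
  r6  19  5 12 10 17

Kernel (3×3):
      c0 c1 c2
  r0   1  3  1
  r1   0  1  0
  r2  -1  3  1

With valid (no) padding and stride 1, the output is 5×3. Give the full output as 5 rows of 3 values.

Output[0,0]: The receptive field on the input at this output position is [9 4 5 / 0 2 10 / 6 0 13]. Elementwise product with the kernel and sum: 9·1 + 4·3 + 5·1 + 2·1 + 6·-1 + 0·3 + 13·1.

35 77 38
67 89 64
53 126 46
116 149 64
48 127 88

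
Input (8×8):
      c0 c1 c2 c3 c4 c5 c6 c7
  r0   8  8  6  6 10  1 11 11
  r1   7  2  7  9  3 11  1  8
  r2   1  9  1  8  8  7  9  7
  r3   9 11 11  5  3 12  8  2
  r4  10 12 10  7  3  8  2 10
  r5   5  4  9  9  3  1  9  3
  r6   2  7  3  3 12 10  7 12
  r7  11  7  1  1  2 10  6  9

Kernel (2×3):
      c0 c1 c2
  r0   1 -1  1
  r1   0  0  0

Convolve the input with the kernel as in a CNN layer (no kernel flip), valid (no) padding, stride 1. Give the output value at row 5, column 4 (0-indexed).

The receptive field on the input at this output position is [3 1 9 / 12 10 7]. Elementwise product with the kernel and sum: 3·1 + 1·-1 + 9·1.

11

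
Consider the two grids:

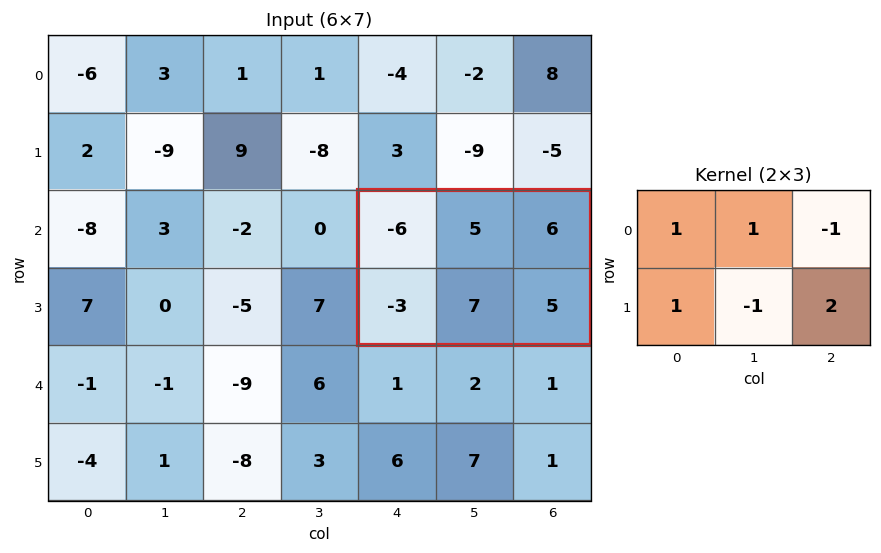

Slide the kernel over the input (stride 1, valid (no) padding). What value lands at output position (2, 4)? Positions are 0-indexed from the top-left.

-7

The receptive field on the input at this output position is [-6 5 6 / -3 7 5]. Elementwise product with the kernel and sum: -6·1 + 5·1 + 6·-1 + -3·1 + 7·-1 + 5·2.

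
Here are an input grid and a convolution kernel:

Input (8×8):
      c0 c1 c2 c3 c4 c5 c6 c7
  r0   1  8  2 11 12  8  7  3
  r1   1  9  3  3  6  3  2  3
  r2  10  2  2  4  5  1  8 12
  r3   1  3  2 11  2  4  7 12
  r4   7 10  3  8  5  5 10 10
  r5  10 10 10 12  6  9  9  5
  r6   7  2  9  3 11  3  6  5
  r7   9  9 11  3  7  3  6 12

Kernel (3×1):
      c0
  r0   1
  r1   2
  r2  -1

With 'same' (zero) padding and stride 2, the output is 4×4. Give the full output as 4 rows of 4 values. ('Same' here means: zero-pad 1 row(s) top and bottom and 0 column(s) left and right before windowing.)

1 1 18 12
20 5 14 11
5 -2 6 18
15 17 21 15

Output[0,0]: The receptive field on the zero-padded input at this output position is [0 / 1 / 1]. Elementwise product with the kernel and sum: 0·1 + 1·2 + 1·-1.
Output[0,1]: The receptive field on the zero-padded input at this output position is [0 / 2 / 3]. Elementwise product with the kernel and sum: 0·1 + 2·2 + 3·-1.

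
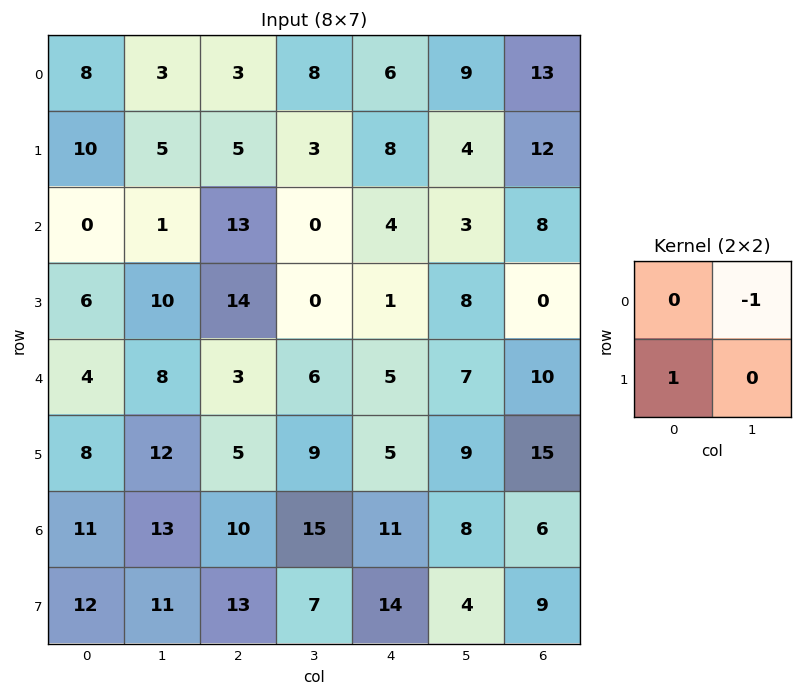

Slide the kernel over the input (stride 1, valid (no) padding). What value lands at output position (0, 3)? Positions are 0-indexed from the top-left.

-3

The receptive field on the input at this output position is [8 6 / 3 8]. Elementwise product with the kernel and sum: 6·-1 + 3·1.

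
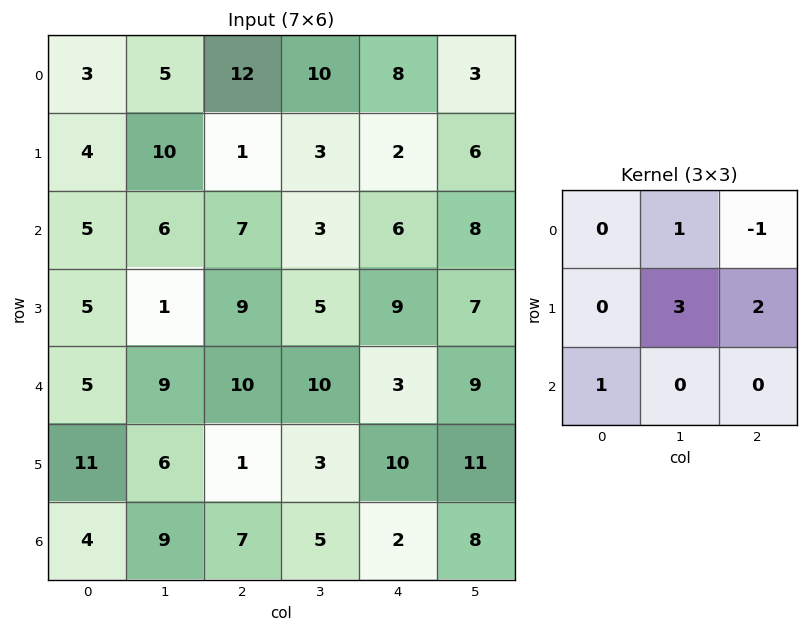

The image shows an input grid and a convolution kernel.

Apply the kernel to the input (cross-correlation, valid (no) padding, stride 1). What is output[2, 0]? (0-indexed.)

25

The receptive field on the input at this output position is [5 6 7 / 5 1 9 / 5 9 10]. Elementwise product with the kernel and sum: 6·1 + 7·-1 + 1·3 + 9·2 + 5·1.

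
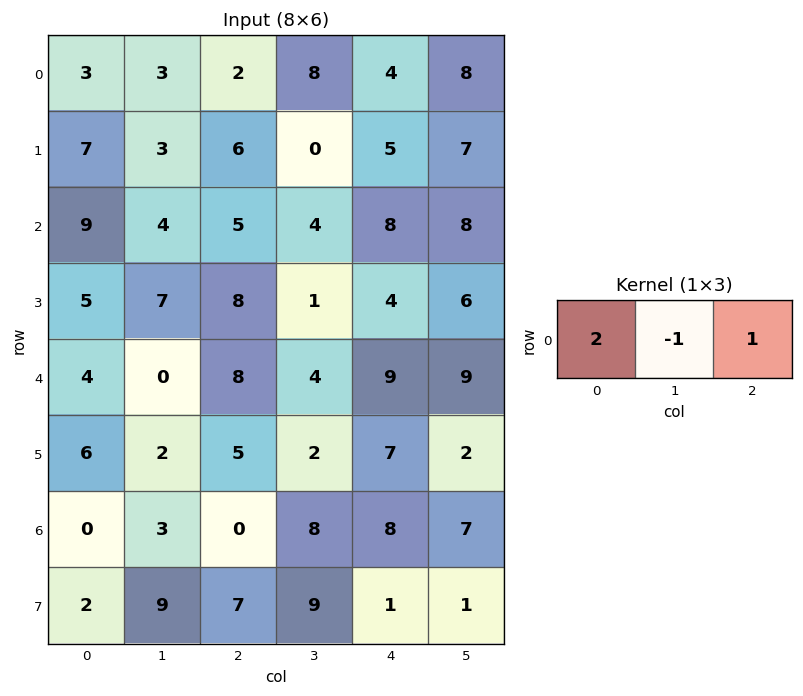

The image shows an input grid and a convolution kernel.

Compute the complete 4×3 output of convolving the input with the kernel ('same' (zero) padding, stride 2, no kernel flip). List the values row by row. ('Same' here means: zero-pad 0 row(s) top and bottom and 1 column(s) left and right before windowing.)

0 12 20
-5 7 8
-4 -4 8
3 14 15

Output[0,0]: The receptive field on the zero-padded input at this output position is [0 3 3]. Elementwise product with the kernel and sum: 0·2 + 3·-1 + 3·1.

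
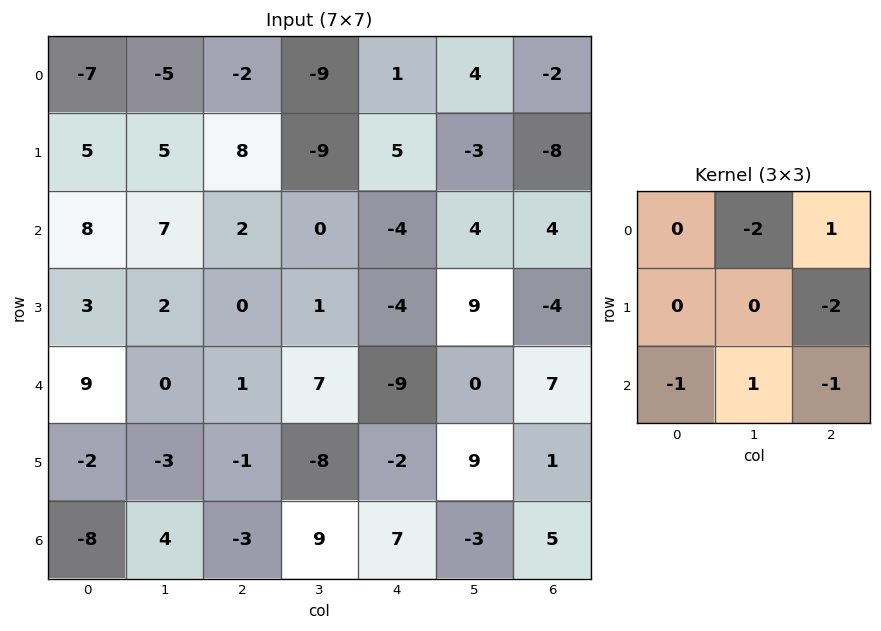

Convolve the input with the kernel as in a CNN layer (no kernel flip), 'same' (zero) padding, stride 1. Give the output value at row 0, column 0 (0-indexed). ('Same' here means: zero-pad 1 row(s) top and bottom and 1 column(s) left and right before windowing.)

10

The receptive field on the zero-padded input at this output position is [0 0 0 / 0 -7 -5 / 0 5 5]. Elementwise product with the kernel and sum: 0·-2 + 0·1 + -5·-2 + 0·-1 + 5·1 + 5·-1.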